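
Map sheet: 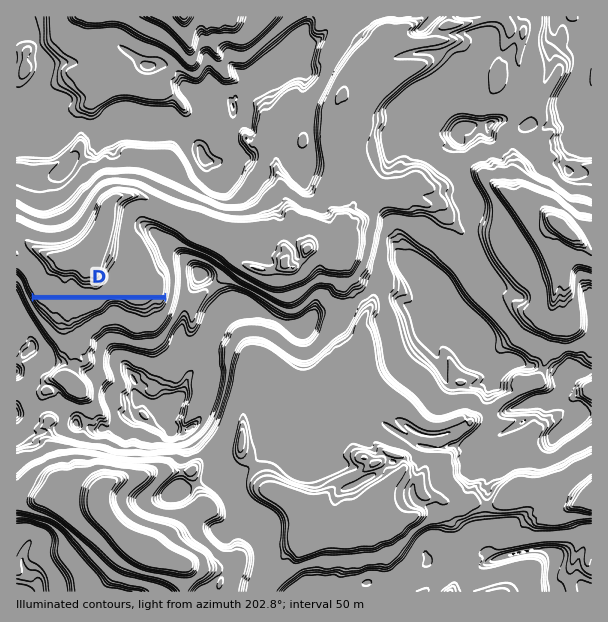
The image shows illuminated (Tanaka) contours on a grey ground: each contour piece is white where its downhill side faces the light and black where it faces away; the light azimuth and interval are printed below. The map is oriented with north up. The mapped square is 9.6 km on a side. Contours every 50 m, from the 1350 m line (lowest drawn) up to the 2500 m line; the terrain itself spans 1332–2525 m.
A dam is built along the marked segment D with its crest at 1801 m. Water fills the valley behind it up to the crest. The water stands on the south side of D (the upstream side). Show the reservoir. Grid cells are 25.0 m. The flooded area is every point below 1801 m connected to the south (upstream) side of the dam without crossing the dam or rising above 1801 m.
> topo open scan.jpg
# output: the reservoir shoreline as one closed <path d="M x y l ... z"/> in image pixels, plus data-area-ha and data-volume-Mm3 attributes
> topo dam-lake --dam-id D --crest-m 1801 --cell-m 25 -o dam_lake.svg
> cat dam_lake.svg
<path d="M162 300l-1 0-2 0-1 0-2 0-1 0-2 0-1 0-2 0-1 0-2 0-1 0-2 0-1 0-2 0-1 0-2 0-1 0-2 0-1 0-2 0-1 0-2 0-1 0-2 0-1 0-2 0-1 0-2 0-1 0-2 0-1 0-2 0-1 0-2 0-1 0-2 0-1 0-2 0-1 0-2 0-1 0-2 0-1 0-2 0-1 0-2 0-1 0-2 0-1 0-2 0-1 0-2 0-1 0-2 0-1 0-2 0-1 0-2 0-1 0-2 0-1 0-2 0-1 0-2 0-1 0-2 0-1 0-2 0-1 0-2 0-1 0-2 0-1 0-2 0-1 0-2 0-1 0-2 0-1 0-2 0-1 0-2 0-1 0-2 0-1 0-1 0 1 1 1 1 1 1 0 2 1 1 1 1 1 1 1 0 1 0 1 1 1 1 0 1 1 1 1 0 1 1 1 1 1 1 1 1 0 1 0 1 1 1 1 1 1 0 1 1 0 1 2 0 0 1 1 1 2 0 1 0 2 0 1 0 1 0 1 1 1 0 2 0 1 0 2 0 1-1 1-1 1-1 1 0 2 0 1-1 0-1 2 0 1-1 2 0 1-1 2 0 0-1 1-1 2 0 1-1 0-1 2 0 1-1 2 0 1-1 2 0 1 0 1-1 1-1 1-1 0-1 1 0 1-1 0-1 1 0 1-1 1-1 1-1 0-1 2 0 1-1 2 0 1 0 2 0 1 0 2 0 1 0 1 1 1 0 1 0 1 1 1 1 1 0 1 1 1 1 1 0 1 0 1 1 1 0 2 0 0 1 1 0 2 0 1 0 2 0 1 0 2 0 1 0 2 0 1 0 1 0 1-1 1-1 2 0 0-1 1-1 2 0 1 0 2 0 1 0 2 0 1-1 0-1 1 0 0-2-1 0z" data-area-ha="42" data-volume-Mm3="22.01"/>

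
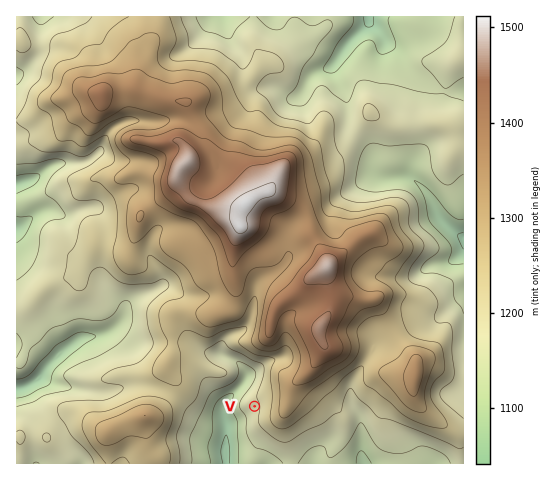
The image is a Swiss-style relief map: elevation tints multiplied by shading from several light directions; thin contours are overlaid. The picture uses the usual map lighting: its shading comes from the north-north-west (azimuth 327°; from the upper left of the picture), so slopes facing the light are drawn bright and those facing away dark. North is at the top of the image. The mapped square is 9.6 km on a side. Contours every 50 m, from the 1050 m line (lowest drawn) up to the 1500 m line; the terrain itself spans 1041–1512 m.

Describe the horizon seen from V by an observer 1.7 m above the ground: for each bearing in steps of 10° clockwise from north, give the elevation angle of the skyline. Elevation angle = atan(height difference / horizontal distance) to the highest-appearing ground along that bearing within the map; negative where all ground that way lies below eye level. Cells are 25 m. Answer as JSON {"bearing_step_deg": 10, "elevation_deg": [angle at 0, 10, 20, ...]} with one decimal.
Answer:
{"bearing_step_deg": 10, "elevation_deg": [5.3, 7.9, 6.0, 6.5, 7.9, 9.4, 10.4, 11.1, 11.6, 11.9, 11.8, 10.9, 9.5, 7.6, 5.8, 4.2, 2.6, 1.0, -0.7, -2.5, -4.3, -5.5, -2.9, -0.7, 2.1, 2.5, 3.4, 3.1, 1.7, 2.2, 2.2, 1.6, 1.9, 3.4, 4.0, 4.1]}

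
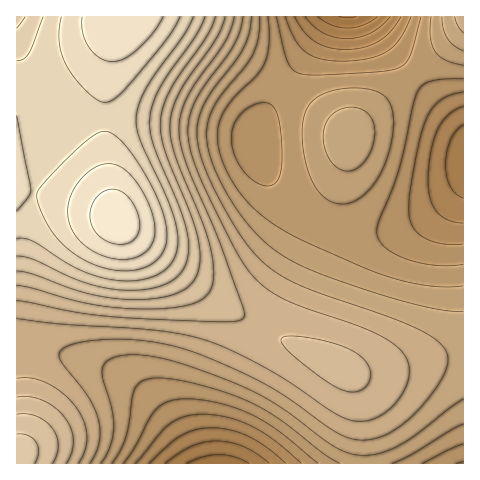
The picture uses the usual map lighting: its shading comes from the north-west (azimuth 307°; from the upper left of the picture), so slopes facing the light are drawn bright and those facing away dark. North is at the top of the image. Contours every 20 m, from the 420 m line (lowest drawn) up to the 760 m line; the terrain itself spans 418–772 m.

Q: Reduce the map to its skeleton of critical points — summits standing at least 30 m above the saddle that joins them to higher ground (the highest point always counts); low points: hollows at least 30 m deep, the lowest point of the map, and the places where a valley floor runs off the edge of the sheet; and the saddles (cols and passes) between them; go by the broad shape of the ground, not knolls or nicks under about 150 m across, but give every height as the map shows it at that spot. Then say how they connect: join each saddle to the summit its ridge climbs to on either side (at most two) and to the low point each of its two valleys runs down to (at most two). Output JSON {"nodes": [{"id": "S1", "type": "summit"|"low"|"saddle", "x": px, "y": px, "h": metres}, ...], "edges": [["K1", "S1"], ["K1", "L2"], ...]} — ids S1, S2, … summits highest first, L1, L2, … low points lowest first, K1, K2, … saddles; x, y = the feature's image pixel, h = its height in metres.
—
{"nodes": [
{"id": "S1", "type": "summit", "x": 117, "y": 220, "h": 772},
{"id": "S2", "type": "summit", "x": 124, "y": 18, "h": 760},
{"id": "S3", "type": "summit", "x": 17, "y": 459, "h": 671},
{"id": "S4", "type": "summit", "x": 463, "y": 18, "h": 591},
{"id": "S5", "type": "summit", "x": 349, "y": 137, "h": 572},
{"id": "L1", "type": "low", "x": 348, "y": 17, "h": 418},
{"id": "L2", "type": "low", "x": 218, "y": 463, "h": 428},
{"id": "L3", "type": "low", "x": 463, "y": 159, "h": 445},
{"id": "L4", "type": "low", "x": 462, "y": 463, "h": 498},
{"id": "L5", "type": "low", "x": 17, "y": 17, "h": 671},
{"id": "K1", "type": "saddle", "x": 34, "y": 193, "h": 720},
{"id": "K2", "type": "saddle", "x": 104, "y": 118, "h": 718},
{"id": "K3", "type": "saddle", "x": 260, "y": 327, "h": 619},
{"id": "K4", "type": "saddle", "x": 27, "y": 349, "h": 585},
{"id": "K5", "type": "saddle", "x": 364, "y": 463, "h": 548},
{"id": "K6", "type": "saddle", "x": 322, "y": 224, "h": 533},
{"id": "K7", "type": "saddle", "x": 284, "y": 87, "h": 525},
{"id": "K8", "type": "saddle", "x": 413, "y": 75, "h": 524}],
"edges": [["K1", "S1"], ["K1", "L1"], ["K1", "L5"], ["K2", "S1"], ["K2", "S2"], ["K2", "L1"], ["K2", "L5"], ["K3", "S1"], ["K3", "L1"], ["K3", "L2"], ["K4", "S1"], ["K4", "S3"], ["K4", "L1"], ["K4", "L2"], ["K5", "S1"], ["K5", "L2"], ["K5", "L4"], ["K6", "S1"], ["K6", "S5"], ["K6", "L1"], ["K6", "L3"], ["K7", "S2"], ["K7", "S5"], ["K7", "L1"], ["K8", "S4"], ["K8", "S5"], ["K8", "L1"], ["K8", "L3"]]}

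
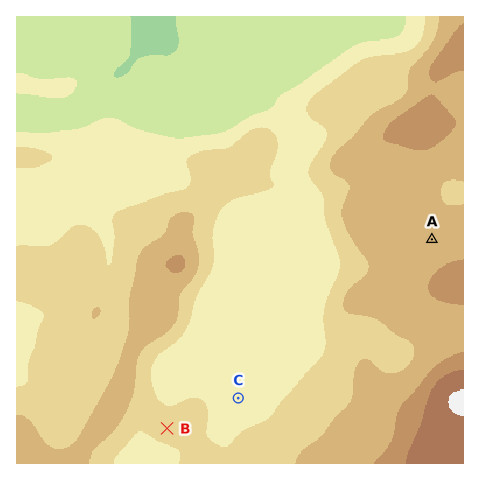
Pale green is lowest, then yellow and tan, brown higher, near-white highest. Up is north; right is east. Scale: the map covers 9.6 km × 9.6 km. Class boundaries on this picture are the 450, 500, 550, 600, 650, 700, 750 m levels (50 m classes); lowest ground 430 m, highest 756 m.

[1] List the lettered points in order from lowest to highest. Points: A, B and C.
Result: C B A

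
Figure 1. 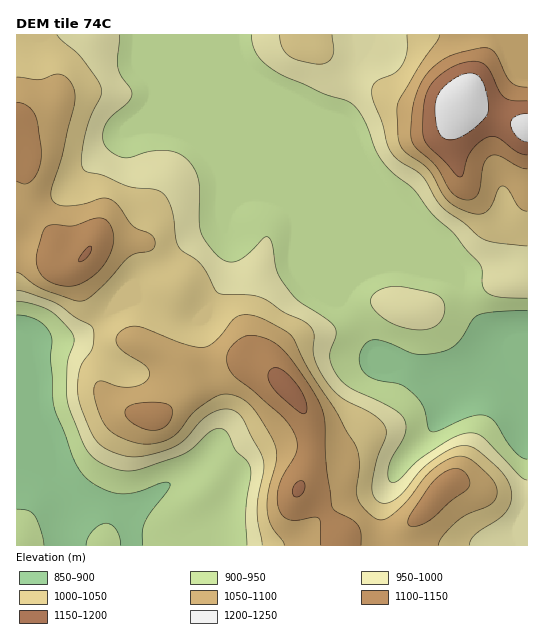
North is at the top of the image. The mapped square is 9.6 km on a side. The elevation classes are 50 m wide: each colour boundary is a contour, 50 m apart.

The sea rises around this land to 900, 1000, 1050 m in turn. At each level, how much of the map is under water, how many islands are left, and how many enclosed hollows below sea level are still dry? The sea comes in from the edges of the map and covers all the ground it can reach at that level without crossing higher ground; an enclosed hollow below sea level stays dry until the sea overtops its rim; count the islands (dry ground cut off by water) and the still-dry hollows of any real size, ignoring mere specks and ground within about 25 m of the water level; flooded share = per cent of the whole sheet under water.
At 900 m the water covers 10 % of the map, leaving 0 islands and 0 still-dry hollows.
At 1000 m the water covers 57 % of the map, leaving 0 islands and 0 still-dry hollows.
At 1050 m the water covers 73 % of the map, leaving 0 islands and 0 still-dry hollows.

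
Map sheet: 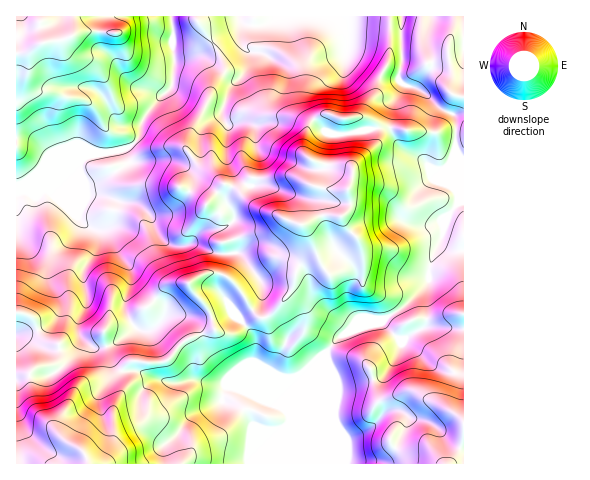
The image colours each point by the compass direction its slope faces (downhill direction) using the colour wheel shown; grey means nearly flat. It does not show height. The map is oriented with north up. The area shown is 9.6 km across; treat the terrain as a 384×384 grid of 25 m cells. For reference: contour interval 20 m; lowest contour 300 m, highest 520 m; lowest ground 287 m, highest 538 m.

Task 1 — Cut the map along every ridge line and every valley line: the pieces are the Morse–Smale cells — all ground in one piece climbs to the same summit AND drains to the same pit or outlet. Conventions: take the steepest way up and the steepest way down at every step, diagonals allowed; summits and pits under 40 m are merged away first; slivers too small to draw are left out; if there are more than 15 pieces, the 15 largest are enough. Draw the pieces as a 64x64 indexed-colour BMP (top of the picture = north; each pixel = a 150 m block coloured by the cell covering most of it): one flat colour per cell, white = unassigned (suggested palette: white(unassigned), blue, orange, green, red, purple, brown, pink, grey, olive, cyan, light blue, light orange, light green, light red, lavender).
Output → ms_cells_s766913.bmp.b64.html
<image width="64" height="64" href="data:image/bmp;base64,Qk12CAAAAAAAAHYAAAAoAAAAQAAAAEAAAAABAAQAAAAAAAAIAAATCwAAEwsAABAAAAAAAAAA////ALR3HwAOf/8ALKAsACgn1gC9Z5QAS1aMAMJ34wB/f38AIr28AM++FwDox64AeLv/AIrfmACWmP8A1bDFABERERERERERERERERERERERERERERESIiIiIiIiIiIiERERERERERERERERERERERERERERERIiIiIiIiIiIiIREREREREREREREREREREREREREREREiIiIiIiIiIiIhERERERERERERERERERERERERERERESIiIiIiIiIiIiERERERERERERERERERERERERERERERIiIiIiIiIiIiIREREREREREREREREREREREREREREREiIiIiIiIiIiIhERERERERERERERERERERERERERERESIiIiIiIiIiIiERERERERERERERERERERERERERERERIiIiIiIiIiIiIREREREREREREREREREREREREREREREiIiIiIiIiIiIhERERERERERERERERERERERERERERESIiIiIiIiIiIiERERERERERERERERERERERERERERERIiIiIiIiIiIiIREREREREREREREREREREREREREREREiIiIiIiIiIiIhERERERERERERERERERERERERERERESIiIiIiIiIiIiERERERERERERERERERERERERERERERIiIiIiIiIiIiIREREREREREREREREREREREREREREREiIiIiIiIiIiIhEREREREREREREREREREREREREREREiIiIiIiIiIiIiERERERERERERERERERERERERERERERIiIiIiIiIiIiIRERERERERERERERERERERERERERERESIiIiIiIiIiIhEREREREREREREREREREREREREREREREiIiIiIiIiIiEREREREREREREREREREREREREREREREREiIiIiIiIiIREREREREREREREREREREREREREREREREREiIiIiIiIhERERERERERERERERERERERERERERERERERESIiIiIiEREREREREREREREREREREREREREREREREREREiIiIiIRERERERERERERERERERERERERERERERERERERIiIiIhERERERERERERERERERERERERERERERERERERESIiIiEREREREREREREREREREREREREREREREREREREREiIiIRERERERERERERERERERERERERERERERERERERERIiIhEREREREREREREREREREREREREREREREREREREREiIiERERERERERERERERERERERERERERERERERERERESIiIREREREREREREREREREREREREREREREREREREREREiIhERERERERERERERERERERERERERERERERERERERESIRERERERERERERERERERERERERERERERERERERERERERERERERERERERERERERERERERERERERERERERERERERERERERERERERERERERERERERERERERERERERERERERERERERERERERERERERERERERERERERERERERERERERERERERERERERERERERERERERERERERERERERERERERERERERERERERERERERERERERERERERERERERERERERERERERERERERERERERERERERERERERERERERERERERERERERERERERERERERERERERERERERERERERERERERERERERERERERERERERERERERERERERERERERERERERERERERMxEREREREREREREREREREREREREREREREREREREREREzMzERERERERERERERERERERERERERERERERERERERETMzMzERERERERERERERERERERERERERERERERERERERMzMzMzEREREREREREREREREREREREREREREREREREREzMzMzMzERERERERERERERERERERERERERERERERERETMzMzMzMzMzERERERERERERERERERERERERERERERERMzMzMzMzMzMxEREREREREREREREREREREREREREREREzMzMzMzMzMzMRERERERERERERERERERERERERERERETMzMzMzMzMzMxERERERERERERERERERERERERERERERMzMzMzMzMzMzEREREREREREREREREREREREREREREREzMzMzMzMzMzMxERERERERERERERERERERERERERERETMzMzMzMzMzMzMRERERERERERERERERERERERERERERMzMzMzMzMzMzMzEREREREREREREREREREREREREREREzMzMzMzMzMzMzMxERERERERERERERERERERERERERETMzMzMzMzMzMzMzERERERERERERERERERERERERERERMzMzMzMzMzMzMzMREREREREREREREREREREREREREREzMzMzMzMzMzMzMzERERERERERERERERERERERERERETMzMzMzMzMzMzMzMRERERERERERERERERERERERERERMzMzMzMzMzMzMzMxEREREREREREREREREREREREREREzMzMzMzMzMzMzMxERERERERERERERERERERERERERETMzMzMzMzMzMzMzERERERERERERERERERERERERERERMzMzMzMzMzMzMzMREREREREREREREREREREREREREREzMzMzMzMzMzMzMxERERERERERERERERERERERERERETMzMzMzMzMzMzMzERERERERERERERERERERERERERER"/>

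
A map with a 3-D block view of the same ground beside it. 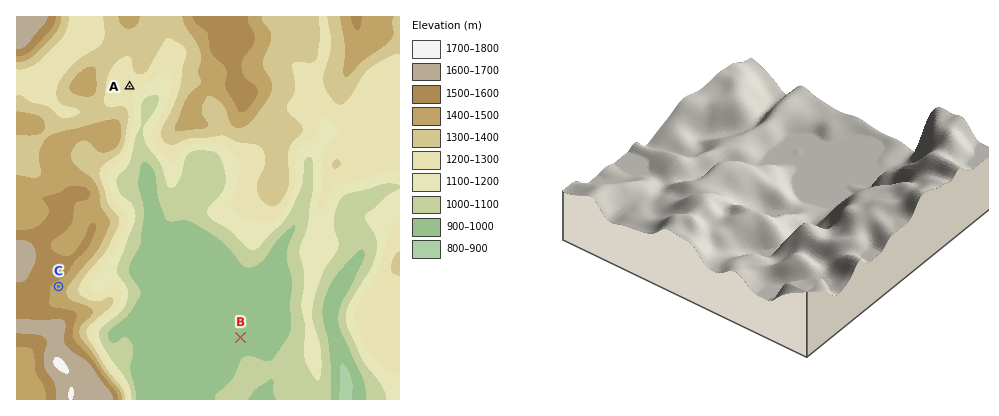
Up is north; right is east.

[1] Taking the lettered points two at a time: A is lower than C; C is higher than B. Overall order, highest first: C A B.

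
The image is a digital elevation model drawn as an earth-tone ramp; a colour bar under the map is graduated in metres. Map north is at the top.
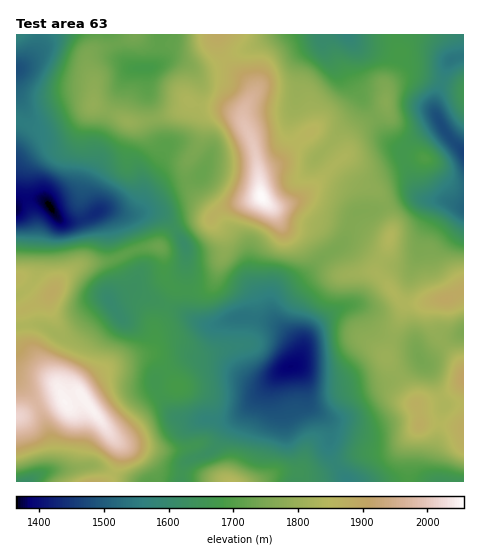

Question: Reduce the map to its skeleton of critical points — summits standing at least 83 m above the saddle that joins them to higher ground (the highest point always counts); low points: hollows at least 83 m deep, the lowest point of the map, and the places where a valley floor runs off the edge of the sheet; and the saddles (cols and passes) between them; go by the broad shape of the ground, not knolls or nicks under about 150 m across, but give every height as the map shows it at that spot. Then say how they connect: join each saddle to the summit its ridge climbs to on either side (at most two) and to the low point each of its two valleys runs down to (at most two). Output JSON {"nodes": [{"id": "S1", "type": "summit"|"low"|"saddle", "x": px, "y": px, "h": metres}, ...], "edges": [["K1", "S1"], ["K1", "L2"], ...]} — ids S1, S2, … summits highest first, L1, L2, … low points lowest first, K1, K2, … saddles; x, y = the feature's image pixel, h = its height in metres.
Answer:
{"nodes": [
{"id": "S1", "type": "summit", "x": 262, "y": 197, "h": 2057},
{"id": "S2", "type": "summit", "x": 64, "y": 402, "h": 2049},
{"id": "S3", "type": "summit", "x": 463, "y": 379, "h": 1910},
{"id": "S4", "type": "summit", "x": 446, "y": 299, "h": 1895},
{"id": "S5", "type": "summit", "x": 231, "y": 481, "h": 1846},
{"id": "L1", "type": "low", "x": 50, "y": 207, "h": 1364},
{"id": "L2", "type": "low", "x": 291, "y": 366, "h": 1385},
{"id": "L3", "type": "low", "x": 463, "y": 152, "h": 1464},
{"id": "L4", "type": "low", "x": 347, "y": 35, "h": 1577},
{"id": "L5", "type": "low", "x": 26, "y": 481, "h": 1616},
{"id": "K1", "type": "saddle", "x": 38, "y": 404, "h": 1975},
{"id": "K2", "type": "saddle", "x": 225, "y": 58, "h": 1861},
{"id": "K3", "type": "saddle", "x": 113, "y": 473, "h": 1840},
{"id": "K4", "type": "saddle", "x": 327, "y": 148, "h": 1810},
{"id": "K5", "type": "saddle", "x": 397, "y": 375, "h": 1790},
{"id": "K6", "type": "saddle", "x": 386, "y": 206, "h": 1765},
{"id": "K7", "type": "saddle", "x": 350, "y": 224, "h": 1760},
{"id": "K8", "type": "saddle", "x": 187, "y": 290, "h": 1666},
{"id": "K9", "type": "saddle", "x": 182, "y": 474, "h": 1656},
{"id": "K10", "type": "saddle", "x": 336, "y": 464, "h": 1583},
{"id": "K11", "type": "saddle", "x": 302, "y": 374, "h": 1404}],
"edges": [["K1", "S2"], ["K1", "L1"], ["K1", "L5"], ["K2", "S1"], ["K2", "L1"], ["K2", "L4"], ["K3", "S2"], ["K3", "L2"], ["K3", "L5"], ["K4", "S1"], ["K4", "L1"], ["K4", "L4"], ["K5", "S3"], ["K5", "S4"], ["K5", "L2"], ["K6", "S1"], ["K6", "S4"], ["K6", "L1"], ["K6", "L3"], ["K7", "S1"], ["K7", "S4"], ["K7", "L1"], ["K7", "L2"], ["K8", "S1"], ["K8", "S2"], ["K8", "L1"], ["K8", "L2"], ["K9", "S2"], ["K9", "S5"], ["K9", "L2"], ["K10", "S3"], ["K10", "S5"], ["K10", "L2"], ["K11", "S3"], ["K11", "S4"], ["K11", "L2"]]}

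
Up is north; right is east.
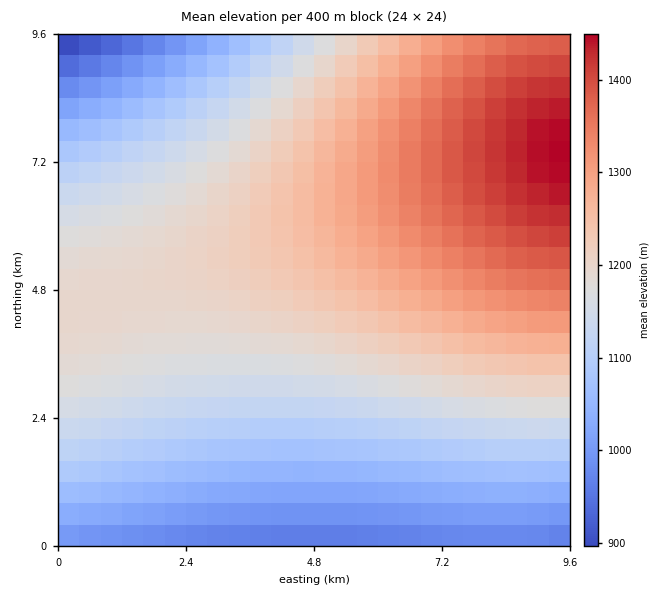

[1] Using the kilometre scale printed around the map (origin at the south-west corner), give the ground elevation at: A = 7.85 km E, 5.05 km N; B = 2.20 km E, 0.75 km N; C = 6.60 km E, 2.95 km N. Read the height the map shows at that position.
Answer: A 1340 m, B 1015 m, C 1170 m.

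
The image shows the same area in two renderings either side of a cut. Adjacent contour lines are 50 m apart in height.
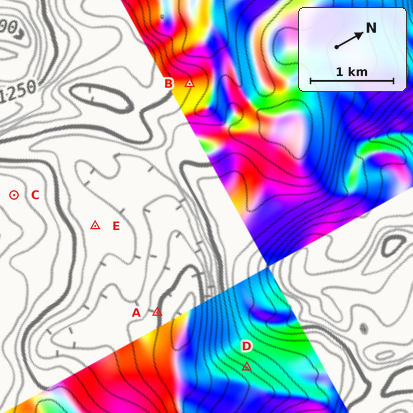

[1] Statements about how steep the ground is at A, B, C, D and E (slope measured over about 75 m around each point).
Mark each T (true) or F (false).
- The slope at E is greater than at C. F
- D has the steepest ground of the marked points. T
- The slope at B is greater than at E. T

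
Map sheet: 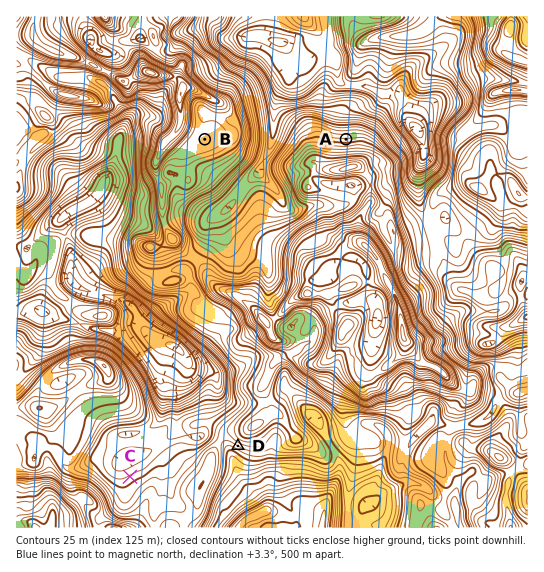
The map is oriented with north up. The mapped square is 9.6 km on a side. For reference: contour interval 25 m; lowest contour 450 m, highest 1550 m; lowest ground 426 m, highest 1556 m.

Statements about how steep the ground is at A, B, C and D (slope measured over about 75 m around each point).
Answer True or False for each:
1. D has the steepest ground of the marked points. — True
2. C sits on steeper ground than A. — False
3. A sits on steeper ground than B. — True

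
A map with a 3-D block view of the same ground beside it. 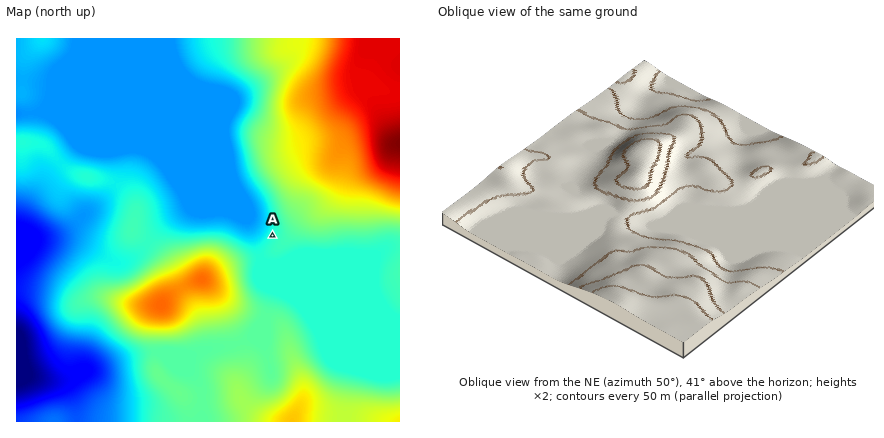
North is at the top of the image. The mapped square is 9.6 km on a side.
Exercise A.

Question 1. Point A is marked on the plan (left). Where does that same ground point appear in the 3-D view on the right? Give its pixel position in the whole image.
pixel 626 228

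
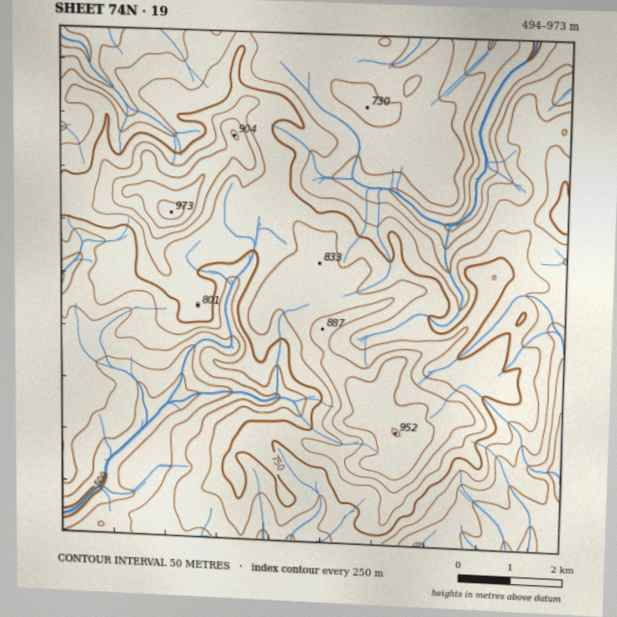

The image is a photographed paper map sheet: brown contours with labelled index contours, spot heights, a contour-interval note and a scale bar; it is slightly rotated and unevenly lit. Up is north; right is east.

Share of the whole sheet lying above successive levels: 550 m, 96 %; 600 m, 86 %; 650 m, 73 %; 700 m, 51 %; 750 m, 34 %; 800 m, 17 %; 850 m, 8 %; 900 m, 3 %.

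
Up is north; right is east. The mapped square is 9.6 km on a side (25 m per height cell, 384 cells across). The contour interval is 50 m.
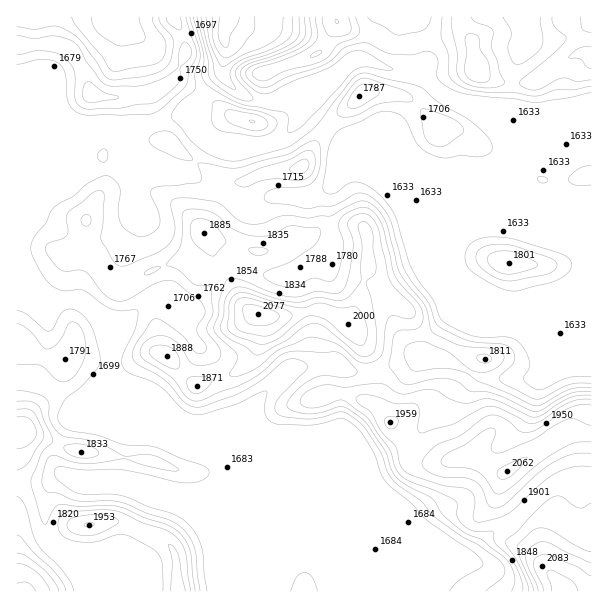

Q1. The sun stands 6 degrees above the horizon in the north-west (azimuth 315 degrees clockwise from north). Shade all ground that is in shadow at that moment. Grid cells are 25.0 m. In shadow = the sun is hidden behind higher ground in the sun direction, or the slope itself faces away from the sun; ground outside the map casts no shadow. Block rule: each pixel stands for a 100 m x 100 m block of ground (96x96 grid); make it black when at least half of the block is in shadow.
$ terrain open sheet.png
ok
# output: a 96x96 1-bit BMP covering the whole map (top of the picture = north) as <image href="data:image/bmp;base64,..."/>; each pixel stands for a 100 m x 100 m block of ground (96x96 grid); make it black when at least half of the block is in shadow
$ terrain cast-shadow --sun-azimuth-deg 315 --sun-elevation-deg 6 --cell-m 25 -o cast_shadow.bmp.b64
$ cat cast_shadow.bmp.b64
<image width="96" height="96" href="data:image/bmp;base64,Qk2+BAAAAAAAAD4AAAAoAAAAYAAAAGAAAAABAAEAAAAAAIAEAAATCwAAEwsAAAIAAAAAAAAA////AAAAAAAH4AAf8AAAAAAAAAAAgAwf8AAAAAAAAAAAAD4f4AAAAAAAAAAAAP4fwAAAAAAAAAAAA/4fwAAAAAAAwAAAD/4fgAAAAAADwAAAP/wfAAAAAAAHgAAAf/gfAAAAAAAfAAAY//gOAAAAAAA/AAA4f/AAAAAAAAA/gAA4H+AAAAAAAAAf8AA4A4AAAAAAAAAH//w4AAAAAAAAAAAD//44AAAAAAAAAAAB//84AAAAAAAAAAfw//8//jwAAAAAAB/4//8///w/gAAAAH/8//8///3/gAAAAP/8//9/////gAAAAP/4f///////gAAACH/4P/////+AAAAAOAHwH/////gAAAAA+AAgD////4AAAOAD+AAAA/9/AAAAA/Af+AAAAf9/AAAAD/h/8AAAAH9/AAAAH///8cABgAA/gAAAf///4+AAAAAfwAAA////4fAAAAAfwAAD////wPAAAAAfwAAH////wCAAAAAPzAAP//H/wAAAAAAH/wAH//B/AAAAAAAB/wAH//wOAAAABgAB/wAD////AMAAPwAB/wAB////gfAA/wAA/wPAD///x/AD/gAA/wf4B/////gH/gAA/wf4Af////wH/AAAfwJ4AP////yD+AAAPgAYAf//f/+AcAAAHgAAB//+f/+AAAAAHgAAD//8f/+AAAAAHAAAD//8//+QAAAAGAAAB//4///4AAgAAAAAAf/4f//wADwAADgAAH/wP//wAPwAAPxwAADAPn/gA/4AAf/8AAAAGB/AB/4AAP/4AAAAAB/AH/4AcH/4AAAAAH+AP/4A8B/yAAAAAf8A//4A4A/hAAAAB/4B//wA4APgABwAD/4B//wAYADAAH8AD/wA//wAYAAAAP/AD/gAP/gAAAAAEP/gD/gAAAAAAEAAMD/wH/AAAAAAAcAAYAfwH+AAAAAAB8AAQAHwH8AAAAAAD8AAAAAwH8AAAAAAD8AAAAAAH4AAAAAAD8AAAAAAHwAAAAAAB+AAAAAADwAAAAAAB+AAAAAAAgAAAAAAA8AAAAH8AAAAAAAAA8AAAf/+AAAAAAAAAYAAA//+AAAAAAMAAAAAA///AAAAAAMAAAAAAf//AAAAAAAAAAAAAD/+AAAeAAAAAAAAAAH+AAB+AAAAAIAAAAB+AAH/gAAAAIAAAAB+APP/gCAAAAwA8fg+A/f/gOAAADwD//w+H+fzA+AAAPwP//wf/+PwB+MAAf8f//wP/+HgH88AB///3/wH/8AAP/8AD///gH+H/8AA//8AP///gAfD/8AB//8AP///gA/h/8AH//8AH///3z/wf4AP//8ABBP////8PwA///8AAAD////+AAD///8HAAA//f//AAB/4/8PAAAf/P//B4APwP8/BgAf+D///4AH4Hn/BgAf+A////AD4Dj/GAAP+AD///gB8AD/MAAP+AA///gB4AD+EAAH+AAf+DgH4AAAAAAH8AAP8AAH4AAAAAAP8AAP4AADwAAAAAAP8AAH4AAAgA4AAAAf4AADwAAAAA4AAAAf4AADwAAAAA4="/>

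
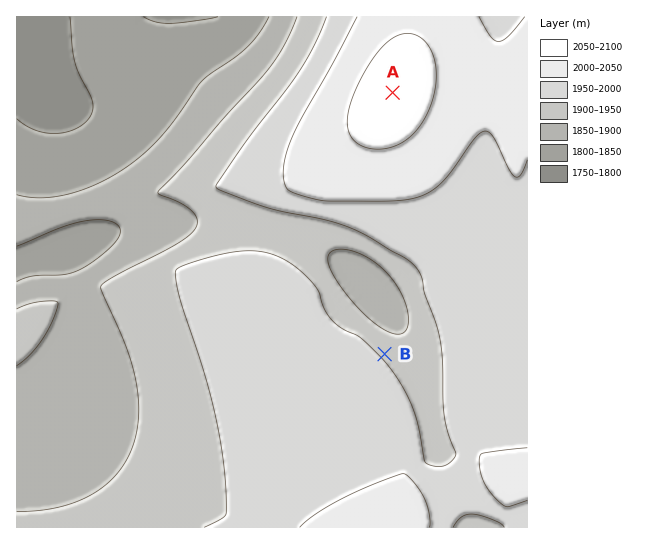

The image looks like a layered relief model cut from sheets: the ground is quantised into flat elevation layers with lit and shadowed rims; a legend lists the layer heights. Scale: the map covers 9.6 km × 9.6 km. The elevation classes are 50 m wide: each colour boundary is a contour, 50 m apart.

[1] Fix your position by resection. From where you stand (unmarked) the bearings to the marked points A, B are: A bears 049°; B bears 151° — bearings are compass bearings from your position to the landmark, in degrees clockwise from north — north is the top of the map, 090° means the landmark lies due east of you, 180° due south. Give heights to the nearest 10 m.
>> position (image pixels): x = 290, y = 182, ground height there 2000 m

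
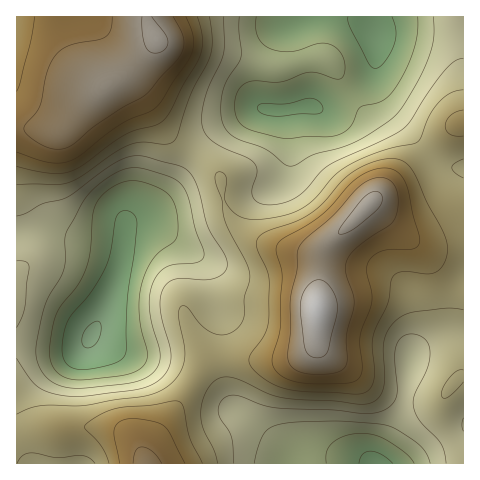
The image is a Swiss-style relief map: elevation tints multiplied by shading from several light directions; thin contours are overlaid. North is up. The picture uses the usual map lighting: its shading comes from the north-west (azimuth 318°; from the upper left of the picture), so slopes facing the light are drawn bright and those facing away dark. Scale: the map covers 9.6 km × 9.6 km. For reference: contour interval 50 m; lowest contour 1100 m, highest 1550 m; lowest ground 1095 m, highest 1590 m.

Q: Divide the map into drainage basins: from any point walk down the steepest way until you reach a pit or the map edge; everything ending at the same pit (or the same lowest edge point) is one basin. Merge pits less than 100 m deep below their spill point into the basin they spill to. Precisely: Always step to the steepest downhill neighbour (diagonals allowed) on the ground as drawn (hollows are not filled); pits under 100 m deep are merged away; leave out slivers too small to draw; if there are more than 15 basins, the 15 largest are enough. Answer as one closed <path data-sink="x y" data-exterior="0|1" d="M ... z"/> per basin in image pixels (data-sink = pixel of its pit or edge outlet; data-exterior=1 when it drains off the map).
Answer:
<path data-sink="91 336" data-exterior="0" d="M146 16l-130 1 1 447 128 0 1-10 3-8 22-30 35-55 7-2 78 0 18-8 7-9 2-52 6-40-6 3-16 0-21-5-23-8-20-13-12-17-7-35-16-15-28-19-14-17-24-36-8-9-9-2 11-7 25-29z"/><path data-sink="375 34" data-exterior="0" d="M463 16l-316 0 2 10 7 15-23 27-12 8 8 3 8 9 31 45 12 11 23 16 16 15 7 35 12 17 20 13 23 8 21 5 16 0 133-124 13-6z"/><path data-sink="376 463" data-exterior="1" d="M371 204l-2 0-33 31-12 15-7 54 0 31-3 12-15 10-15 3-71-1-7 2-35 55-22 30-3 8 0 10 318-1 0-228-6-1-32 10-12-3-15-10z"/>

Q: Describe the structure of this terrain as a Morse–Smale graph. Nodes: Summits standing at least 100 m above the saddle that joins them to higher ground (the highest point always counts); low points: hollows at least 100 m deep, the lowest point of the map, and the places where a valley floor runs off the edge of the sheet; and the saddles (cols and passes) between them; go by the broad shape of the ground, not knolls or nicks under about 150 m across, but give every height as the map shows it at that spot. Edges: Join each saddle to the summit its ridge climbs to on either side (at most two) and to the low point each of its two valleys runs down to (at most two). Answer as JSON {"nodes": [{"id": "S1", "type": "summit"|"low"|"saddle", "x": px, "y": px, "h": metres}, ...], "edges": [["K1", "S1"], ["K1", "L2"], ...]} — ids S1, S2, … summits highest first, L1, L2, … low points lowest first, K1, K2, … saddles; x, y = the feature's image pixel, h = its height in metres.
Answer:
{"nodes": [
{"id": "S1", "type": "summit", "x": 318, "y": 309, "h": 1590},
{"id": "S2", "type": "summit", "x": 157, "y": 39, "h": 1559},
{"id": "S3", "type": "summit", "x": 145, "y": 463, "h": 1515},
{"id": "L1", "type": "low", "x": 91, "y": 336, "h": 1095},
{"id": "L2", "type": "low", "x": 375, "y": 34, "h": 1132},
{"id": "L3", "type": "low", "x": 376, "y": 463, "h": 1133},
{"id": "K1", "type": "saddle", "x": 216, "y": 360, "h": 1370},
{"id": "K2", "type": "saddle", "x": 194, "y": 153, "h": 1327}],
"edges": [["K1", "S1"], ["K1", "S3"], ["K1", "L1"], ["K1", "L3"], ["K2", "S1"], ["K2", "S2"], ["K2", "L1"], ["K2", "L2"]]}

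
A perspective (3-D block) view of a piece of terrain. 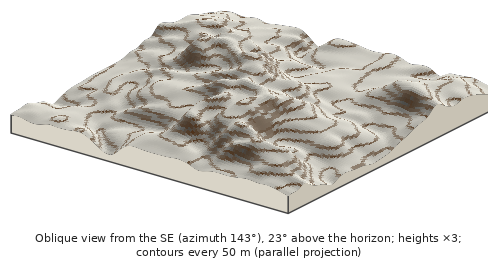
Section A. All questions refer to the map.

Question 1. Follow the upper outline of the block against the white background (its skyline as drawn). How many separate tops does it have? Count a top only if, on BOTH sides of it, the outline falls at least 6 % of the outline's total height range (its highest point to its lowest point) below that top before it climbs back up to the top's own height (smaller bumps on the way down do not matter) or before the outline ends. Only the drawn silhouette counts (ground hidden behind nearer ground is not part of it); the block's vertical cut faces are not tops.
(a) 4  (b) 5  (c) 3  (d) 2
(d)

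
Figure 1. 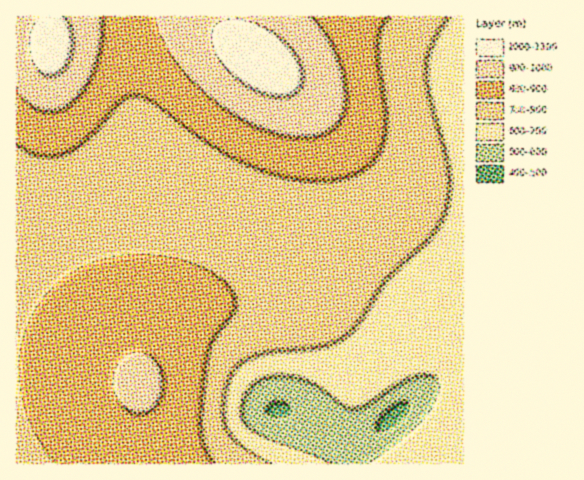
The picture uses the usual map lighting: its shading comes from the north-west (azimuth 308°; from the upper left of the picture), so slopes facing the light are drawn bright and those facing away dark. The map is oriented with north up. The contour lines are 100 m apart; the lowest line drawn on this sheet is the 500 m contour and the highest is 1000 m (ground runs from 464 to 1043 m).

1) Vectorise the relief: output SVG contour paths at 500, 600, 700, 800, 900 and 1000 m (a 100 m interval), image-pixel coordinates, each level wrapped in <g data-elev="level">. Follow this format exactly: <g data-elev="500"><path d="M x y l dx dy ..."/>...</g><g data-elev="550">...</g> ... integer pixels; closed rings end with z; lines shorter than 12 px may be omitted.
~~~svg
<g data-elev="500"><path d="M379 431l-2-1 0-5 9-13 13-9 6-1 4 1 1 3-2 5-8 10-11 8z"/><path d="M276 417l-6-2-3-3 0-3 4-4 5-2 5-1 5 2 4 3 1 5-2 4-6 1z"/></g><g data-elev="600"><path d="M331 463l-65-25-18-11-5-8-1-10 3-12 7-11 7-5 11-4 13-1 12 2 20 7 28 21 11 3 13-4 29-19 15-8 14-3 10 3 4 6 0 8-5 12-8 12-27 26-18 13-15 8"/></g><g data-elev="700"><path d="M270 463l-31-19-8-8-5-9-3-13 1-15 4-16 6-12 9-9 14-7 16-3 48-5 12-4 11-6 15-15 27-42 44-42 8-11 6-12 5-20 0-23-5-24-15-53-3-25 2-13 4-11 17-29"/></g><g data-elev="800"><path d="M213 463l-8-16-4-16 0-19 4-42 3-16 5-13 22-32 1-5-1-7-5-9-8-8-22-13-28-9-32-4-18 1-19 4-16 6-16 8-14 10-12 12-10 14-7 16-6 17-3 18 0 17 3 19 4 17 8 18 10 17 12 15"/><path d="M17 145l11 7 13 4 13 0 13-3 10-6 11-8 34-38 7-5 8-1 7 2 9 5 40 31 22 15 21 11 21 10 26 8 24 4 22 0 20-4 13-6 10-9 7-10 5-12 2-13 0-15-8-50-1-17 4-16 8-12"/></g><g data-elev="900"><path d="M134 413l11 0 9-5 7-10 2-12-1-12-5-12-9-7-9-3-9 1-9 7-6 9-2 10 1 11 4 10 7 9z"/><path d="M17 89l11 14 7 5 8 3 16 0 14-8 13-16 10-24 6-25 0-21"/><path d="M155 17l6 18 12 22 18 23 20 19 24 17 23 12 23 7 21 3 18-3 14-7 9-12 3-15-2-21-7-25-12-22-14-16"/></g><g data-elev="1000"><path d="M271 96l10 1 9-1 6-4 5-5 1-7 0-10-4-9-5-9-16-17-21-12-21-4-10 1-7 3-5 6-2 10 3 11 7 12 10 12 13 10 13 7z"/><path d="M39 17l-5 7-3 9-1 9 0 11 3 9 5 7 5 5 7 2 7-2 6-5 5-7 3-9 2-11-1-9-3-9-5-7"/></g>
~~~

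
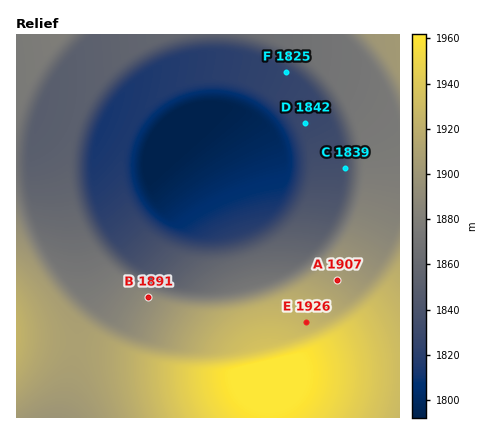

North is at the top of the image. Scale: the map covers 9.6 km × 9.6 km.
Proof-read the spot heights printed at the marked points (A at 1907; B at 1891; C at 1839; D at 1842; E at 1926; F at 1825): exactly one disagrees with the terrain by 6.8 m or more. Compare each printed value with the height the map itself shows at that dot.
D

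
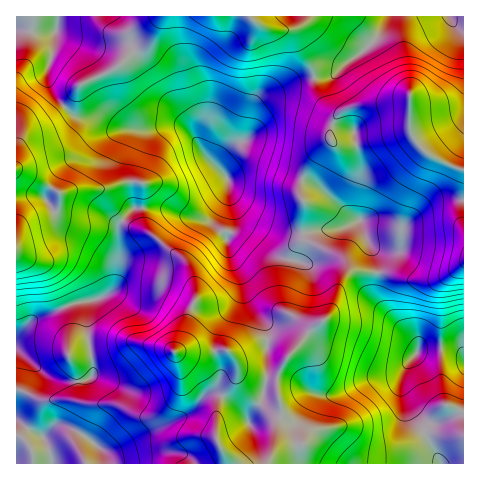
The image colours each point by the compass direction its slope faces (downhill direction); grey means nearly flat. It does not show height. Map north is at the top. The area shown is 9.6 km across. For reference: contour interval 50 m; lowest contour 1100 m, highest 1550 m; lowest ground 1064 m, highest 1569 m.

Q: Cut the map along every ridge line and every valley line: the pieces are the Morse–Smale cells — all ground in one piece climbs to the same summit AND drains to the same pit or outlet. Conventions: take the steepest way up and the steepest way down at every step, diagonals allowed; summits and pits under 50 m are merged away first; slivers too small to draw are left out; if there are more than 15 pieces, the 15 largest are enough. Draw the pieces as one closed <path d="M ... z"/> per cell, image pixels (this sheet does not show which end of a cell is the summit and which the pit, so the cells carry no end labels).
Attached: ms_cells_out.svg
<path d="M123 220l-5 12 1 31-5 25-13 10-26 5-39 15-20 18 1 128 210-1-1-7-8-12-2-10 1-24 6-15 14-19 0-14-12-12-14 2-36-1 7-9 8-30 6-12 0-12-4-14-6-11-7-8-29-22-17-6z"/><path d="M229 185l-6 16-17 18-18-2-23-9-31 0-11 13 10 6 17 6 29 22 7 8 6 11 4 14 0 12-6 12-8 30-7 9 36 1 14-2 12 12 0 14-14 19-6 15-1 24 2 10 8 12 1 7 39 1 7-12 4-26 5-12-5-21 0-16 5-12 27-33 20-17 4-8 7-23 5-7 8-5 24 1 1-9-18-44-14 7-12 3-13 0-20 4-20-2-18-7-19-12-11-13z"/><path d="M370 272l-17 0-8 5-5 7-7 23-4 8-20 17-27 33-5 12 0 16 5 21-5 12-4 26-6 12 197-1 0-106-9-9-32 0-5 3-2-9-37-40-4-8 3-21z"/><path d="M305 16l-141 0-10 19-8 9-14 8-15 15-37 18-16 21 11 10 27 3 23 10 26 1 15-4 14 0 11 7 14 22 15 14-1-5 9-14 20-13 6-29 8-12 33-15 19-4-2-9-9-14-8-19-7-4 13-6 4-6z"/><path d="M64 107l-17 13-16 7-8 7-5 11-2 12 1 79 9-14 22-6 9-7 2-5 1-12 2 1 11-3 25 0 7 4 17 26 12-12 31 0 23 9 18 2 10-9 9-13 3-8-1-11-22-23-18-26-7-3-14 0-15 4-26-1-23-10-27-3z"/><path d="M290 108l-11 0-8 4-23 26-18 10-9 11-2 8 9 13 2 12 3 8 11 13 9 7 33 13 15 1 20-4 13 0 24-9-6-11 2-17 6-15 0-17-6-29-43-18z"/><path d="M449 16l-60 0-11 20-17 17-13 9-14 14-20 2 0 2 5 18 8 9 10 6 17-7 51-5 5-5-1 30 5 13 17 17 32 14 1-141-8-3z"/><path d="M313 78l-18 3-33 15-8 12-6 29 23-25 8-4 21 2 33 14 20 6 3 6 4 25 0 17-6 15-2 17 4 7 4 4 4 11 6 9 16-2 11-5 14-15 22-17 7-3 24 1 0-29-33-15-17-17-5-13 1-30-5 5-51 5-17 7-10-6-8-9z"/><path d="M98 190l-25 0-11 3-2-1-1 12-6 9-27 9-8 9-2 6 1 99 19-18 39-15 26-5 13-10 5-25-1-31 4-11-17-27z"/><path d="M162 16l-103 0-6 36-5 17 0 12 8 16 8 9 16-21 26-12 16-9 10-12 19-13z"/><path d="M458 199l-18 0-9 4-20 16-14 15-7 4-14 3-6 0-2-2 8 19 2 14 13 2 15 6 26 1 10-3 14-8 8-7 0-62z"/><path d="M463 263l-14 12-17 6-26-1-20-7-8 0-3 21 4 8 37 40 2 9 5-3 32 0 9 8z"/><path d="M388 16l-82 0-5 9-13 6 7 4 8 19 9 14 2 9 9 1 11-2 14-14 13-9 17-17z"/><path d="M26 30l-10 1 1 125 6-22 8-7 16-7 17-14-11-12-5-13 0-12 5-17 3-20-11 2z"/><path d="M57 16l-40 0-1 13 29 5 9-2 3-3z"/>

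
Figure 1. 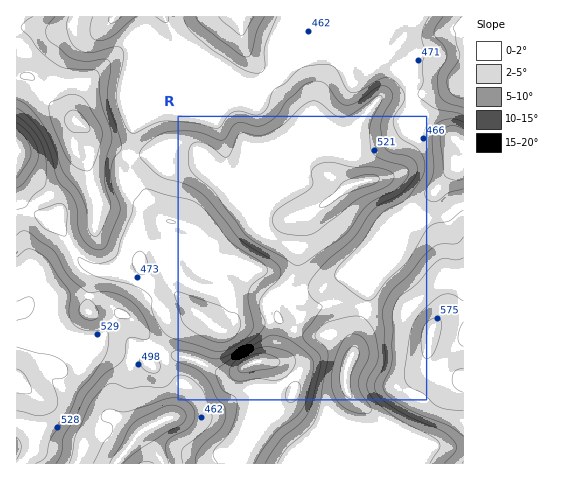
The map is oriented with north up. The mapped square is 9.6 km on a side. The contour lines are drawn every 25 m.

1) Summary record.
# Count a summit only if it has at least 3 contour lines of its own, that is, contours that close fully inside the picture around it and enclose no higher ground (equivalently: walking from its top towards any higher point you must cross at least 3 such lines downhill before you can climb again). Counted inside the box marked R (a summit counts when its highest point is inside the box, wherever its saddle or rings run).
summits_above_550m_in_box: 1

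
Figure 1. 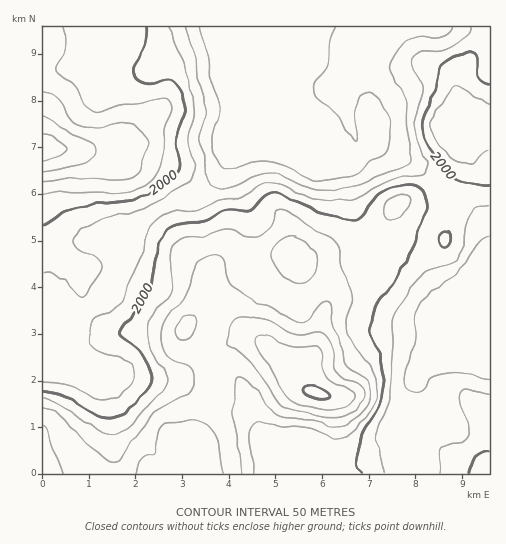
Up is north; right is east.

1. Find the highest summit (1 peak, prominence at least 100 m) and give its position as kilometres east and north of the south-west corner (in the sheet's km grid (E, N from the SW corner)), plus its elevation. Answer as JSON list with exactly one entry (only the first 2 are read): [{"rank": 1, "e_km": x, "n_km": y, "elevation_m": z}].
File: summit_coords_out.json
[{"rank": 1, "e_km": 5.89, "n_km": 1.74, "elevation_m": 2258}]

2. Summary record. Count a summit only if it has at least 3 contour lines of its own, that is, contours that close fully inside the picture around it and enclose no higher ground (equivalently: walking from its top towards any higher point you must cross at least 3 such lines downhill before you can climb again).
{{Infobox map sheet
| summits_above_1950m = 1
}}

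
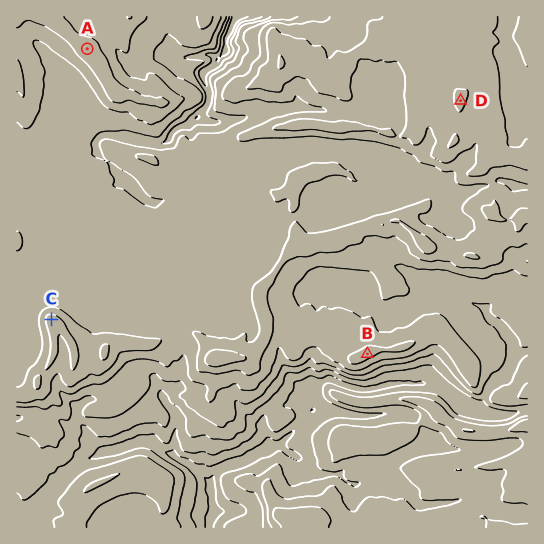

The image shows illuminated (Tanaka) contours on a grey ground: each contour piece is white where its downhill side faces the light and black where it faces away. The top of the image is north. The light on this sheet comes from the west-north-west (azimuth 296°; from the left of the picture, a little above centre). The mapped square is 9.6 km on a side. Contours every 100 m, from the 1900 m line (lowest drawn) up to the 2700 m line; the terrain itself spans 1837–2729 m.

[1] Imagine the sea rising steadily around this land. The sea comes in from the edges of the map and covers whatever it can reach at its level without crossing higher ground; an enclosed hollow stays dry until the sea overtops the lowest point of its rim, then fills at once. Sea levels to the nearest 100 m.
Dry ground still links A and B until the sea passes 2400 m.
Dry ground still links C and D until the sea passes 2500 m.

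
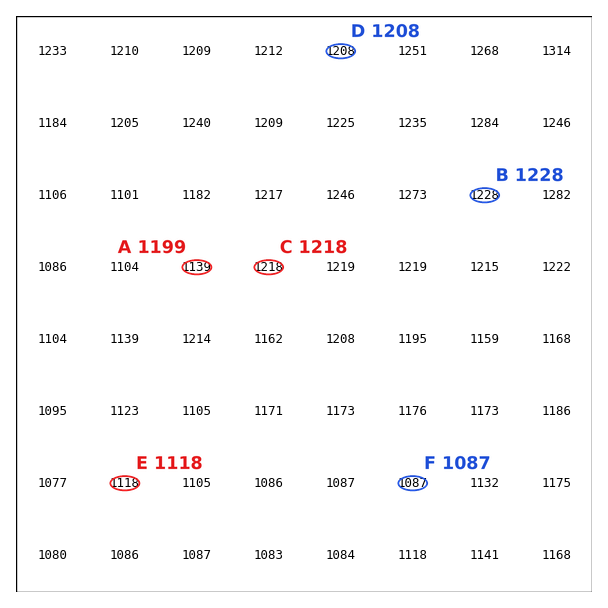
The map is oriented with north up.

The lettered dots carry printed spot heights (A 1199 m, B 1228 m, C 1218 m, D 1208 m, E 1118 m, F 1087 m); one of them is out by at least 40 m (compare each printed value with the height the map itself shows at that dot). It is A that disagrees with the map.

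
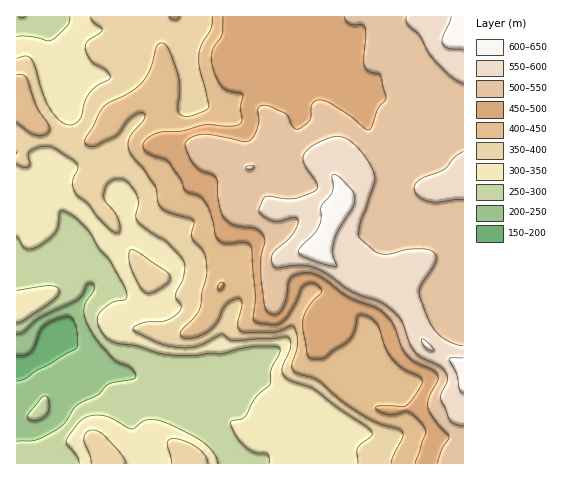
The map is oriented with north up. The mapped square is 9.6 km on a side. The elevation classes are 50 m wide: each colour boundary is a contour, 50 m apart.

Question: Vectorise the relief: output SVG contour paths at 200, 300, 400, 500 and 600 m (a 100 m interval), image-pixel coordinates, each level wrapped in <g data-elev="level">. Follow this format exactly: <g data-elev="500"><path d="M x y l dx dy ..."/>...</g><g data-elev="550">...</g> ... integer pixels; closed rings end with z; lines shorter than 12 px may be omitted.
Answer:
<g data-elev="200"><path d="M17 355l8 0 6-3 4-6 5-16 7-7 19-7 4 1 3 3 4 12 0 16-41 22-10 8-9 3"/></g><g data-elev="300"><path d="M218 463l-4-9-10-11-12-8-26-12-11-3-8 0-6 2-7 6-3 1-21-11-13-3-8 1-7 4-15 19 0 5 9 11 3 8"/><path d="M17 322l7-2 25-16 8-7 2-6-3-4-7-1-32 4"/><path d="M17 236l6 10 3 3 6 0 7-3 11-8 6-7 5-20 12 5 12 11 14 22 11 11 17 33-1 6-16 5-8 7-4 5 0 7 3 9 5 6 7 4 24 4 24 8 18 1 17 0 14-2 12 1 33-8 18 0 6 2 1 2-1 4-8 16-1 15-15 13-10 19-4 2-9 1-1 3 3 10 8 10 11 9 14 2 2 4 0 5"/><path d="M70 17l0 4-3 5-15 14-5 1-21-5-9 1"/></g><g data-elev="400"><path d="M17 123l12 10 7 3 10-1 4-5-2-6-11-18-10-28-5-3-5 0"/><path d="M169 17l6 3 3-1 2-2"/><path d="M213 17l-2 11-9 17-3 11 1 14 9 34-1 5-19 7-6 0-4-3-1-5 2-20-2-13-10-27-3-4-5-1-3 3-6 21-7 13-13 12-27 14-19 32 0 5 4 3 8 0 20-11 10-14 7-6 7-2 4 2-2 5-14 18-1 6 1 7 26 35 3 16 3 6 7 4 22 6 4 3-2 17 11 13 3 8 1 15-5 18-2 15-5 9-14 14-1 4 1 2 5 2 6 0 16-6 8-9 9-17 6-5 6-2 4 0 1 3-4 23 1 4 3 3 6 1 26-1 16-6 3 1 3 5 2 9-2 9-4 14 2 7 24 9 24 22 26 16 13 6 17 5 4 3 0 6-8 16-3 9"/></g><g data-elev="500"><path d="M345 17l1 3 3 4 13 1 3 2 1 8-2 31 5 5 12 4 5 21-1 5-8 9-7 19-5 0-15-13-20-13-11-3-5 2-2 3-2 15-11 9-6-2-8-14-15-7-7-1-5 4 1 13-3 9-3 6-4 4-6 1-30-7-11-1-13 5-3 4-1 3 5 13 5 7 6 4 12 5 3 3 4 28 2 8 3 5 10 6 21 4 7 7 2 6-4 15 0 19 3 29 3 7 9 2 5-4 5-12 3-17 3-4 12-4 11 1 10 5 23 18 27 10 7 5 11 11 8 23 7 10 6 6 17 7 6 4 1 8-9 16-1 10 9 16 12 14-7 11-4 15"/></g><g data-elev="600"><path d="M463 358l-11 0-3 2 8 15 2 14 4 4"/><path d="M429 350l5 0-7-8-6-3 3 7z"/><path d="M334 266l3-1-4-13 2-14 4-9 14-21 2-9-4-10-11-12-6-3-2 2 1 10-1 6-11 15 0 13-2 7-6 8-13 13-2 4 4 4 11 4z"/><path d="M451 17l-8 19 0 7 2 3 4 3 14 0"/></g>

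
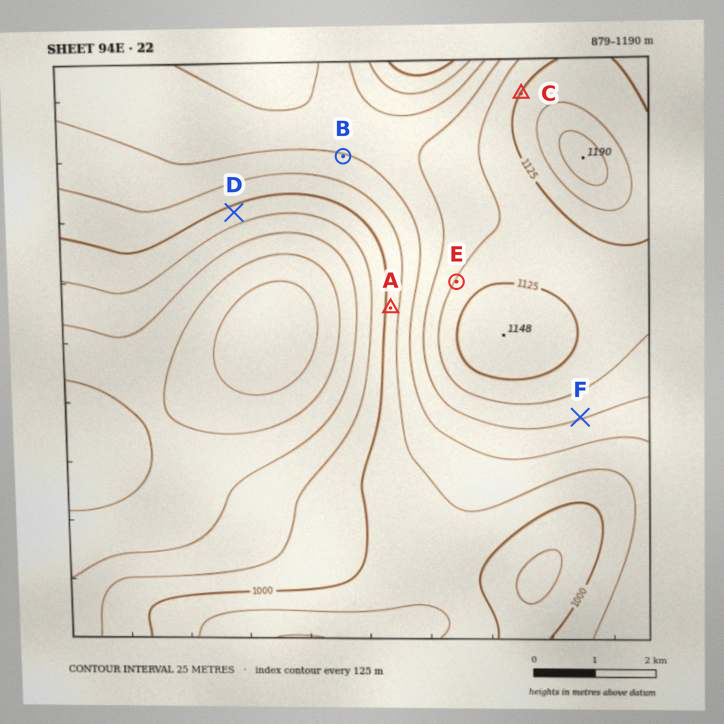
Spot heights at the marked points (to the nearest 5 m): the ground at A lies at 1010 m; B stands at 1050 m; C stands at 1125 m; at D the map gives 990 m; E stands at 1100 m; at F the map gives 1075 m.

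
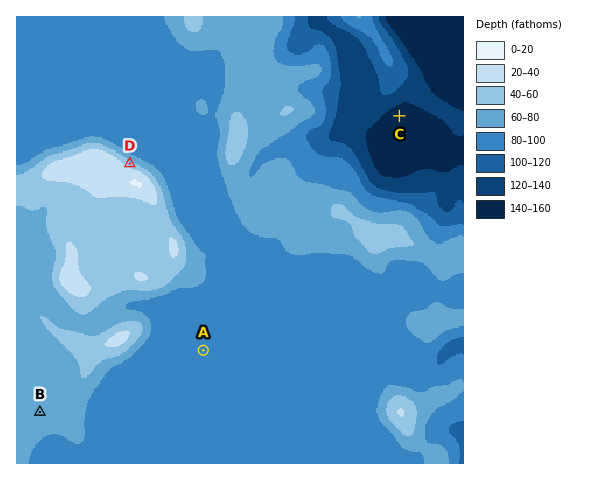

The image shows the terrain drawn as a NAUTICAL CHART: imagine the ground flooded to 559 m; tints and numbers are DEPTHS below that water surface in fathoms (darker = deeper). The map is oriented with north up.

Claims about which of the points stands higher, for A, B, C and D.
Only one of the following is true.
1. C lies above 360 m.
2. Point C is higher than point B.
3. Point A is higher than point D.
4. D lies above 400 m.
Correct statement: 4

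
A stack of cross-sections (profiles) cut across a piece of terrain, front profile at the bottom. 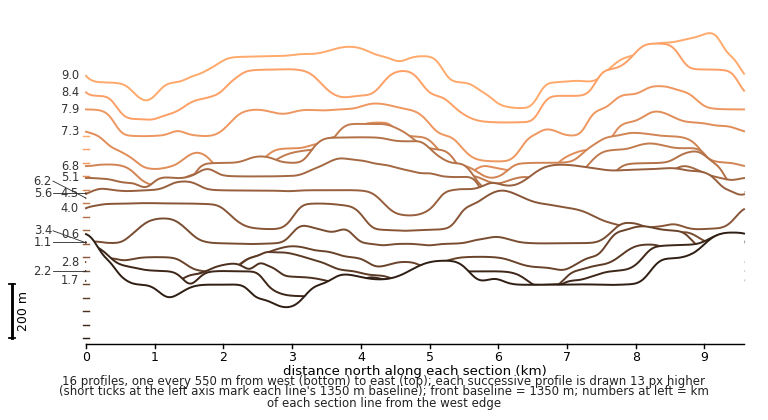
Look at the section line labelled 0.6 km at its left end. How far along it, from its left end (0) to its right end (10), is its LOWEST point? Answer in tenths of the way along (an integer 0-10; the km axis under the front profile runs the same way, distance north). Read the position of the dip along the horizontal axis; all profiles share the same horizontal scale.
3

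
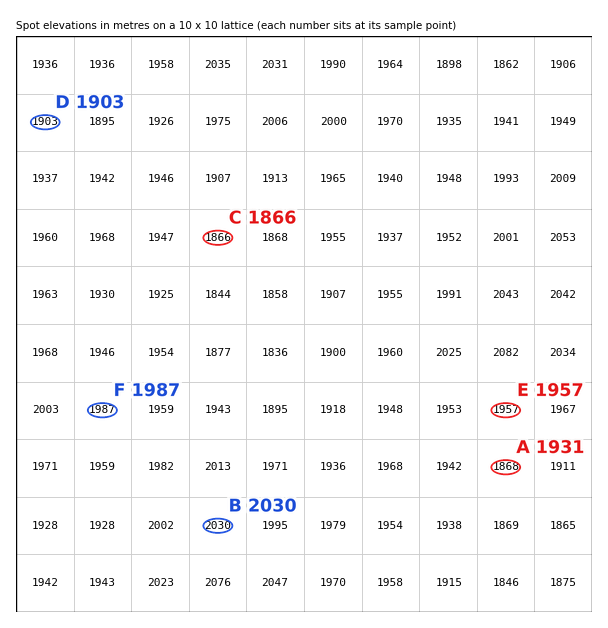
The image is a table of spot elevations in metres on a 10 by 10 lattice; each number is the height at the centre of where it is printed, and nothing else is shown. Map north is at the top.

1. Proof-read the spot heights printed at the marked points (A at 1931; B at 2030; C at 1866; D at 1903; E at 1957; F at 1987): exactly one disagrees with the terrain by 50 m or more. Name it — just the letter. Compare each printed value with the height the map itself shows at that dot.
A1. A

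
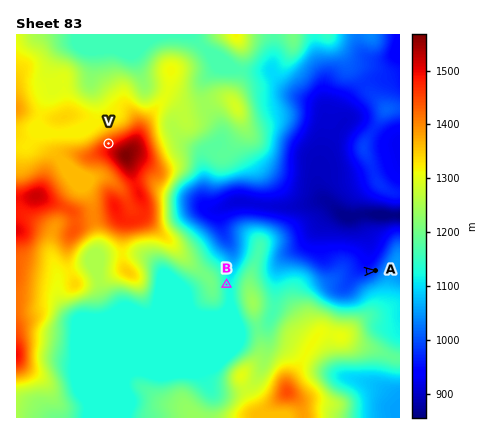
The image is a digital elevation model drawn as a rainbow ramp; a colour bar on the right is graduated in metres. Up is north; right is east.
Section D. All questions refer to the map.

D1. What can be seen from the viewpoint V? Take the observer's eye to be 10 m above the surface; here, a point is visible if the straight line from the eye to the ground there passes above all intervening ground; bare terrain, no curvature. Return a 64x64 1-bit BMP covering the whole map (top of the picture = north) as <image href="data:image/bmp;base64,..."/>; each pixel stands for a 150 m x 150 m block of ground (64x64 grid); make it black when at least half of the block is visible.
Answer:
<image width="64" height="64" href="data:image/bmp;base64,Qk0+AgAAAAAAAD4AAAAoAAAAQAAAAEAAAAABAAEAAAAAAAACAAATCwAAEwsAAAIAAAAAAAAA////AAAAAAAAAAAAAAAAAAAAAAAAAAAAAAAAAAAAAAAAAAAAAAAAAAAAAAAAAAAAAAAAAAAAAAAAAAAAAAAAAAAAAAAAAAAAAAAAAAAAAAAAAAAAAAAAAAAAAAAAAAAAAAAAAAAAAAAAAAAAAAAAAAAAAAAAAAAAAAAAAAAAAAAAAAAAAAAAAAAAAAAAAAAAAAAAAAAAAAAAAAAAAAAAAAAAAAAAAAAAAAAAAAAAAAAAAAAAAAAAAAAAAAAAAAAAAAAAAAAAAAAAAAAAAAAAAAAAAAAAAAAAAAAAAAAAAAAAAAAAAAAAAAAAAAAAAAAAAAAAAAAAAABAAAAAAAAAAEAAAAAAAAAAAAAAAAAAAAAAAAAAAAAAAAAAAAAAAAAAAAAAAAAAAAAOAAAAAAAAAJ4AAAAAAAAA/gAAAAAAAAD+AAAAAAAAAP4AAAAAAAAA/gAAAAAAAAD/AAAAAAAAAP8AAAAAAAAA//AAAAAAAAD/+8AAAAAAAP//4AAAAAAA///wAAAAAAD///AAAAAAAP//8AAAAAAA///wAAAAAAD///AAAAAAAP//4AAAAAAA///gAAAAAAD//+AAAAAAAP//weAAAAAA//+D8AAAAAD//4fwAAAAAP7/B+AAAAAA/AAHgAAAAAD8DgcAAAAAAPw/xgA8AAAA/P//AHwAAAD///+AeAAAAA=="/>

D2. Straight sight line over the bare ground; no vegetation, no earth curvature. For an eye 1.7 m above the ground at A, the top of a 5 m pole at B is out of sight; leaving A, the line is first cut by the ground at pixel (313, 276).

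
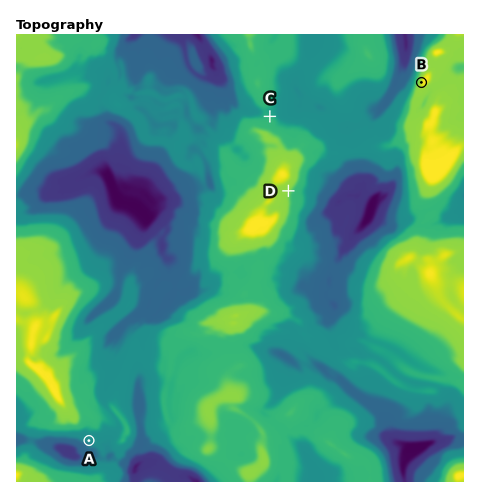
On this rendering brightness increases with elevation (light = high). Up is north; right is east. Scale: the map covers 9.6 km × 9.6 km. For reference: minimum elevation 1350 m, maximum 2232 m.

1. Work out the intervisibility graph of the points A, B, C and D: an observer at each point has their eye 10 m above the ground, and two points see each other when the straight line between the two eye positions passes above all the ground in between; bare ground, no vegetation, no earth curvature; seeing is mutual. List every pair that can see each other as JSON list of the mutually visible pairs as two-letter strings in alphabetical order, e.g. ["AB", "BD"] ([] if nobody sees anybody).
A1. ["BC", "BD"]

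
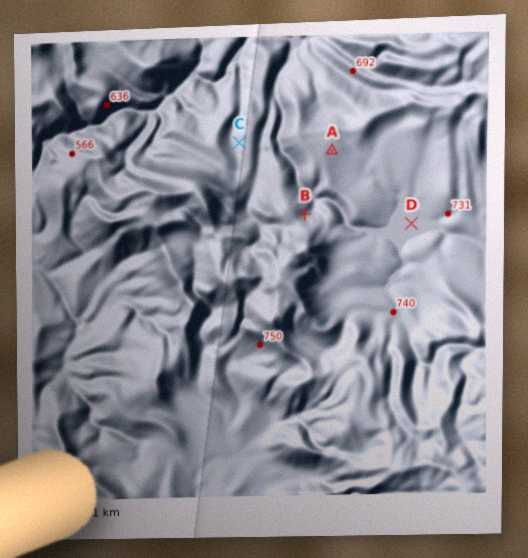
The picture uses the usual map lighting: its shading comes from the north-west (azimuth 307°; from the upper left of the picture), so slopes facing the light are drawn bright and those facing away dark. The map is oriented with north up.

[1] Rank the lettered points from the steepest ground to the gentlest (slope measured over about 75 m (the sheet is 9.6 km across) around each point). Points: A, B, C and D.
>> B C A D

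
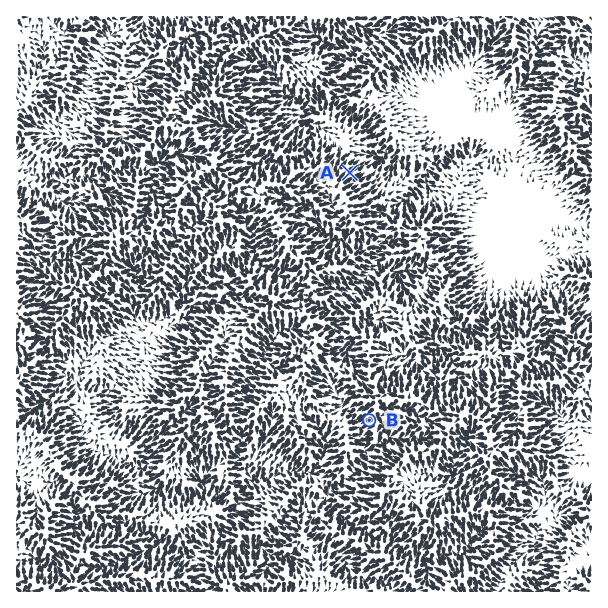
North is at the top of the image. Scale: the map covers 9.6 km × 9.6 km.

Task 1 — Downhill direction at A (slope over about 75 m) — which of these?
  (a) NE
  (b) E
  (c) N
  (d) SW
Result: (a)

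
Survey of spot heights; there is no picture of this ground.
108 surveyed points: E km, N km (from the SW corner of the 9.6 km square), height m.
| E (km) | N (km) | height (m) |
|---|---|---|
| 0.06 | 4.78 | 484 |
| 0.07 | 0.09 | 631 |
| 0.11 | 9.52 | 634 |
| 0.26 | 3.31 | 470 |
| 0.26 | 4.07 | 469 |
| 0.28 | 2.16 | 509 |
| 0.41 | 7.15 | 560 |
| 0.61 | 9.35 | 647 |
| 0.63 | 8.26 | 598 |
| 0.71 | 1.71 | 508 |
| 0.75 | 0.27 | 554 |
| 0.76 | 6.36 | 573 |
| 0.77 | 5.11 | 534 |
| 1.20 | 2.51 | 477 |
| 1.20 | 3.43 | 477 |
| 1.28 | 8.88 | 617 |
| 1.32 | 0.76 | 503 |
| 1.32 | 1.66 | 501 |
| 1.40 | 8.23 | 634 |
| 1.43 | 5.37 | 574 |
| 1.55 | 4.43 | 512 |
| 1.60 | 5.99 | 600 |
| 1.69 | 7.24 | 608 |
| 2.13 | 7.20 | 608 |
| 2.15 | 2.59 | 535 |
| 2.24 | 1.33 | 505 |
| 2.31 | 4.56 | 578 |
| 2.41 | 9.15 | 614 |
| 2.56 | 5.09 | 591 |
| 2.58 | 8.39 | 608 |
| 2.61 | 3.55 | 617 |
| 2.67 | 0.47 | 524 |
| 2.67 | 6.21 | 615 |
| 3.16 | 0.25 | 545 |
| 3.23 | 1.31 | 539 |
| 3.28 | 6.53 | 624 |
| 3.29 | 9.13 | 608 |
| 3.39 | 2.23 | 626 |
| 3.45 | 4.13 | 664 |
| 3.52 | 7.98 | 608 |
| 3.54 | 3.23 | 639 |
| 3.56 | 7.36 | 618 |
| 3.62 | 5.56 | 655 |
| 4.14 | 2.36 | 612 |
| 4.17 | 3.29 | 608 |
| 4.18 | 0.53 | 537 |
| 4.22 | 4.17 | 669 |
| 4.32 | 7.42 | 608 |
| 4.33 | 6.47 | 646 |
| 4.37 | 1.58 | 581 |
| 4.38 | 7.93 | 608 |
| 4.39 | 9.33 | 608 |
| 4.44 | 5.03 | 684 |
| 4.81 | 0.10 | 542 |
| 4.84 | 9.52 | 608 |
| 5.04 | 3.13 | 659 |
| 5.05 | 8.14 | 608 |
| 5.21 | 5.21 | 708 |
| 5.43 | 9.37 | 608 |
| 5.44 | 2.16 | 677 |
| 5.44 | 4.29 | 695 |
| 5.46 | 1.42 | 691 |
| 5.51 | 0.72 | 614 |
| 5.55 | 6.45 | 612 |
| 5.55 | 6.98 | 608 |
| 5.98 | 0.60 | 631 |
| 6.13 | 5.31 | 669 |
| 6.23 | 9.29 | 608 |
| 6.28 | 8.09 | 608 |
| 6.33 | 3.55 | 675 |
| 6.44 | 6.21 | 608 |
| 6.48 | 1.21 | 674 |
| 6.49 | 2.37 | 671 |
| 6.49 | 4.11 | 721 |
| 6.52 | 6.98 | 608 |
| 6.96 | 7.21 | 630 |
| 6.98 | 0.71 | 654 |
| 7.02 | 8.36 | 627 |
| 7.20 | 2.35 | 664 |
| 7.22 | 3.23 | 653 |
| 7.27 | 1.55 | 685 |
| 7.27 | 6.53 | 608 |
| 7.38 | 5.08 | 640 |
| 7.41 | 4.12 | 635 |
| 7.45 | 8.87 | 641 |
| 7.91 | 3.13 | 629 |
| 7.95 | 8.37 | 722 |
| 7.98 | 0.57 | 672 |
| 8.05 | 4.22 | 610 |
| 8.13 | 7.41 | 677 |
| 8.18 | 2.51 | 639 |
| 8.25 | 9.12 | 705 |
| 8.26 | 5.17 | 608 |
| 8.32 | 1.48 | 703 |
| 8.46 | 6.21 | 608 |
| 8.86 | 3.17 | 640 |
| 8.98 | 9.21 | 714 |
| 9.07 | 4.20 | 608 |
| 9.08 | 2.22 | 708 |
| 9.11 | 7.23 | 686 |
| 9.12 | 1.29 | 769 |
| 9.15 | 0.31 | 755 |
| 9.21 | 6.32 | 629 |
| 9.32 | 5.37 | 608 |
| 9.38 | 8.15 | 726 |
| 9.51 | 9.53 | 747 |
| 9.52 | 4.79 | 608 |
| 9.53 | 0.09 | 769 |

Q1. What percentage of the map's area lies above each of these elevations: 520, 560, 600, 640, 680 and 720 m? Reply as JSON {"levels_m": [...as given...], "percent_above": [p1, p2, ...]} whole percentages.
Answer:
{"levels_m": [520, 560, 600, 640, 680, 720], "percent_above": [90, 83, 75, 36, 17, 5]}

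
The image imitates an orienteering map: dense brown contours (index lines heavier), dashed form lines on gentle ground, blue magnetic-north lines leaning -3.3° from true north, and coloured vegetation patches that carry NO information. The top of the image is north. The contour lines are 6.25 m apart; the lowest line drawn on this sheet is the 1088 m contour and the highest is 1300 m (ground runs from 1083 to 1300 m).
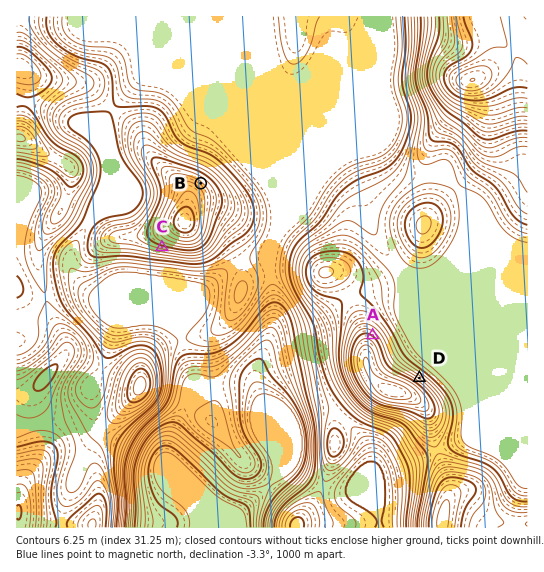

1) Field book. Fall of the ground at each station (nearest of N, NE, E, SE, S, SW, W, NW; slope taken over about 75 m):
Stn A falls NE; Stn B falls NE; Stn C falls S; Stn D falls NE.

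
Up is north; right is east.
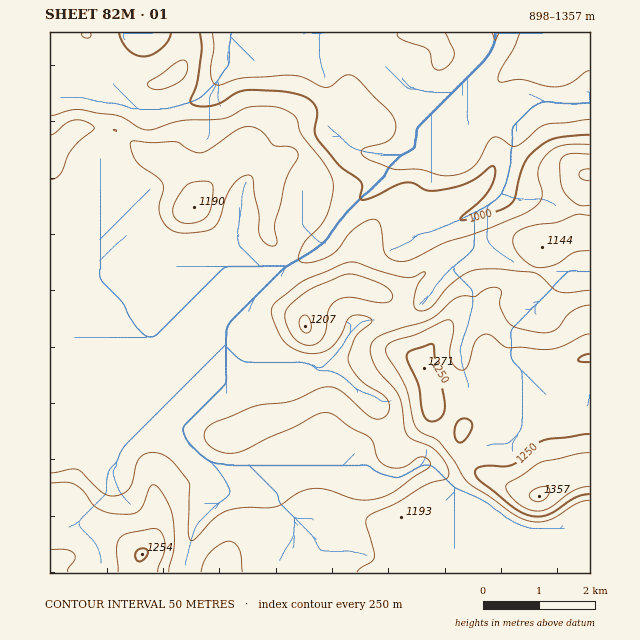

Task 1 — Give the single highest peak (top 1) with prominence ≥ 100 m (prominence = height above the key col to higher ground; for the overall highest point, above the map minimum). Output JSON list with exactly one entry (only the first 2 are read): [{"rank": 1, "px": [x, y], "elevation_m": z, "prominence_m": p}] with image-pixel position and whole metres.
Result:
[{"rank": 1, "px": [539, 496], "elevation_m": 1357, "prominence_m": 459}]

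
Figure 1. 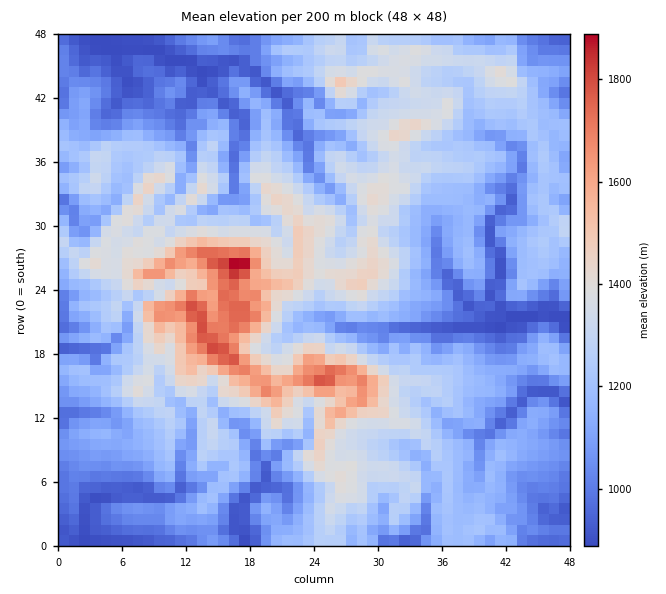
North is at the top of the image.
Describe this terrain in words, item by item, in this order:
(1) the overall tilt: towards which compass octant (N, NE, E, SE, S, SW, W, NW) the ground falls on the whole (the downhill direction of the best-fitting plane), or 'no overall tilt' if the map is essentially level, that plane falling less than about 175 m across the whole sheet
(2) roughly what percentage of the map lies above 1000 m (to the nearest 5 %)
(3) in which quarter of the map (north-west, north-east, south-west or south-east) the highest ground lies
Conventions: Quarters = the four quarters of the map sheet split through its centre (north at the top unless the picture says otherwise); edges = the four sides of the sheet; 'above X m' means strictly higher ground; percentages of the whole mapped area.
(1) There is no overall tilt: the best-fitting plane is nearly level.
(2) Ground above 1000 m makes up about 85 % of the sheet.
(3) Look to the north-west quarter for the highest ground.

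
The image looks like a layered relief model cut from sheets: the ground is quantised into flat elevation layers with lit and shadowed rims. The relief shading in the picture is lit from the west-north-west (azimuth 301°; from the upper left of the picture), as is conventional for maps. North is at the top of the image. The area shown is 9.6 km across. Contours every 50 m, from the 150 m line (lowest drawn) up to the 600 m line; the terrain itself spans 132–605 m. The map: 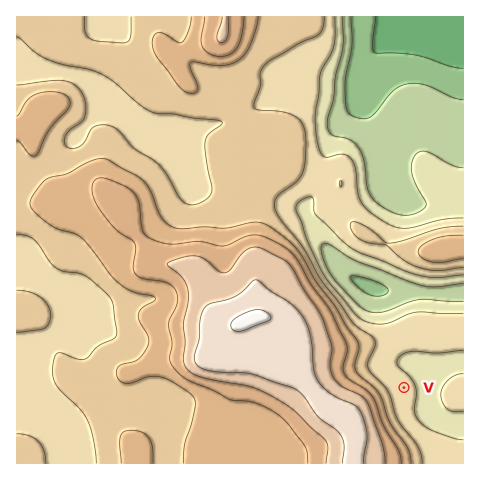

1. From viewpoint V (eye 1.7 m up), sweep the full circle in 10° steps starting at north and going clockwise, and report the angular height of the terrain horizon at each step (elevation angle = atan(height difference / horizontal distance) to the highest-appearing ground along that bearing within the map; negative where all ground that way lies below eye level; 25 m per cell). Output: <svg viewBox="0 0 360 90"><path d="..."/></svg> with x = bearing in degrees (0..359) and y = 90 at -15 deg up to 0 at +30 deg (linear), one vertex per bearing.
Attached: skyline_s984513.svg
<svg viewBox="0 0 360 90"><path d="M0 58l10-2 10 0 10 3 10 0 10 1 10 1 10 0 10 0 10 0 10 0 10 0 10 0 10 0 10-1 10 0 10-2 10-3 10-5 10-3 10-3 10-3 10-3 10-2 10-2 10 1 10 3 10 4 10 4 10 1 10 1 10 2 10 4 10 3 10 1 10 1"/></svg>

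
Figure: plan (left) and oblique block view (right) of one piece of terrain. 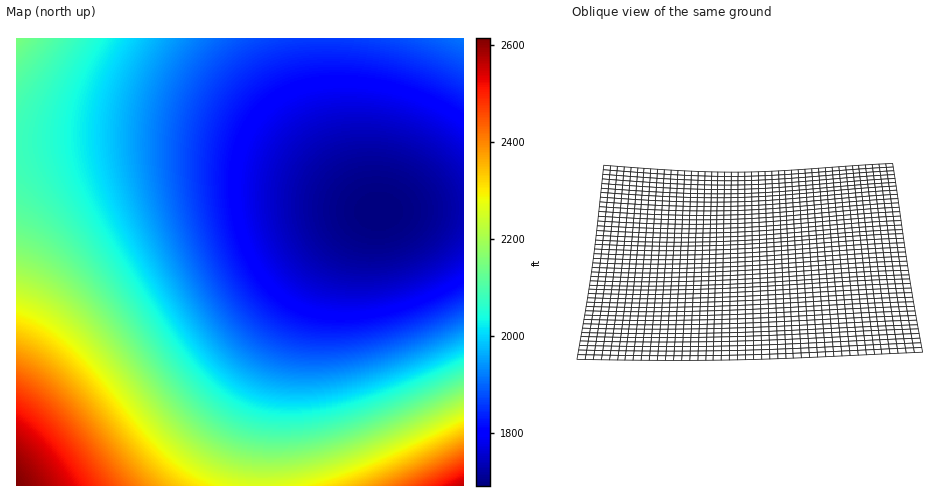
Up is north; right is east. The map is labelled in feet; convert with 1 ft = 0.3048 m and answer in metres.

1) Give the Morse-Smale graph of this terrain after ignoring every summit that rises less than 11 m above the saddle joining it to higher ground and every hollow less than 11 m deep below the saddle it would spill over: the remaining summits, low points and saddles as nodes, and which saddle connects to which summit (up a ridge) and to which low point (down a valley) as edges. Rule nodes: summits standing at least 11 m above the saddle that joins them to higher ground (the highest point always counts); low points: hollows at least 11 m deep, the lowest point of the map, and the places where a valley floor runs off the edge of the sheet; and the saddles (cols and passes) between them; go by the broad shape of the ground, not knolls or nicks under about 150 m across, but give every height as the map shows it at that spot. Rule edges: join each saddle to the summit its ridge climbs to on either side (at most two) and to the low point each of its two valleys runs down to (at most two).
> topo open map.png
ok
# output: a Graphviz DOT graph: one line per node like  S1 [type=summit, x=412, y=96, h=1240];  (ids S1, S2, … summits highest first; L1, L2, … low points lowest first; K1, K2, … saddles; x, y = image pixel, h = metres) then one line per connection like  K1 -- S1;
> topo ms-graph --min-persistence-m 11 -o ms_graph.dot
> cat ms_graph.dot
graph terrain {
  S1 [type=summit, x=17, y=484, h=797];
  S2 [type=summit, x=463, y=485, h=782];
  S3 [type=summit, x=17, y=39, h=655];
  S4 [type=summit, x=462, y=39, h=583];
  L1 [type=low, x=379, y=211, h=515];
  K1 [type=saddle, x=259, y=485, h=690];
  K2 [type=saddle, x=17, y=145, h=635];
  K3 [type=saddle, x=321, y=39, h=567];
  K1 -- S1;
  K1 -- S2;
  K1 -- L1;
  K2 -- S1;
  K2 -- S3;
  K2 -- L1;
  K3 -- S3;
  K3 -- S4;
  K3 -- L1;
}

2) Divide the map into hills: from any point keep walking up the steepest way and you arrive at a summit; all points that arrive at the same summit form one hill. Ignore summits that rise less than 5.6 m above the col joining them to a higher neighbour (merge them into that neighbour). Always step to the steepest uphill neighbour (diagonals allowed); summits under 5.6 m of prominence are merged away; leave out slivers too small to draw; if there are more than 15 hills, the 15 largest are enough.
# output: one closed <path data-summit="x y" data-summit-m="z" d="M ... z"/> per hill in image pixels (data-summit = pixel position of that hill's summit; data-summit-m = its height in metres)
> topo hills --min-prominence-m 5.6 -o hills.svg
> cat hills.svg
<path data-summit="17 485" data-summit-m="797" d="M158 140l-67 0-75 5 1 341 242 0 3-47 7-41 9-36 14-40 17-35 24-38 20-22 23-16-14-4-76-38-41-15-42-10z"/><path data-summit="463 485" data-summit-m="782" d="M463 208l-36 0-55 5-19 14-23 26-29 50-23 59-14 60-4 44 0 20 204-1z"/><path data-summit="17 39" data-summit-m="655" d="M321 38l-304 0-1 106 19 0 56-4 67 0 52 5 56 15 31 13 65 34 13 4-21-28-18-43-12-52z"/><path data-summit="463 39" data-summit-m="583" d="M463 38l-141 1 2 49 12 52 18 43 11 17 13 12 86-4z"/>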